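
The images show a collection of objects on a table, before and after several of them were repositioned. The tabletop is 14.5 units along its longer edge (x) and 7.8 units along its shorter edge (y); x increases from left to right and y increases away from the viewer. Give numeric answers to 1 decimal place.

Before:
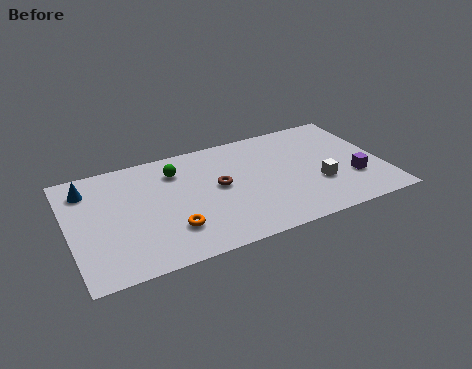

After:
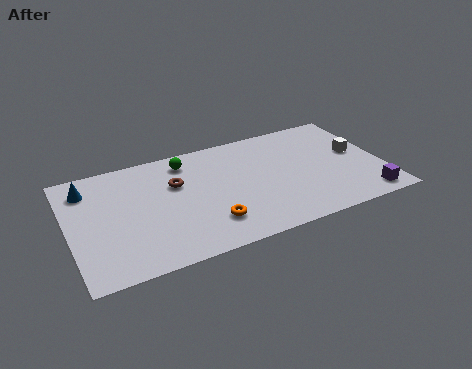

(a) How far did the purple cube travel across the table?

1.6

The purple cube moved from about (13.0, 2.5) to (13.4, 1.0), a distance of √(0.4² + 1.5²) ≈ 1.6.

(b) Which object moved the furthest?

the white cube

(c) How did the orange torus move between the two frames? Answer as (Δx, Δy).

(1.7, -0.2)

From the two frames, the orange torus sits at roughly (4.5, 2.1) before and (6.2, 1.9) after.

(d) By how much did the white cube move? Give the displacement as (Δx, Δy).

(2.0, 1.6)

From the two frames, the white cube sits at roughly (11.4, 2.7) before and (13.4, 4.3) after.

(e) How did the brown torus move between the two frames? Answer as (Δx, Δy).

(-1.9, 0.9)

From the two frames, the brown torus sits at roughly (6.9, 4.2) before and (5.0, 5.1) after.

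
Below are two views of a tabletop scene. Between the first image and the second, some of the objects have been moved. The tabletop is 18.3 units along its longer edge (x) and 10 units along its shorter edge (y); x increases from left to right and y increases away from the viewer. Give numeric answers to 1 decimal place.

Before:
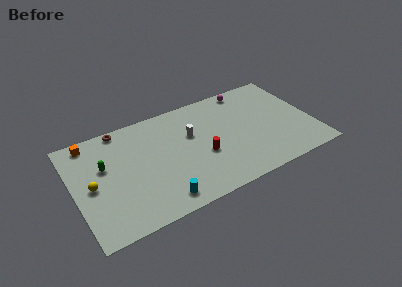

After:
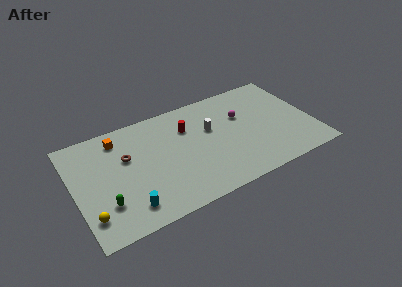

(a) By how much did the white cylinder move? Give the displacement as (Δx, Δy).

(1.5, -0.1)

From the two frames, the white cylinder sits at roughly (9.1, 6.3) before and (10.6, 6.2) after.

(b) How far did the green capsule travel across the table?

3.4

From (2.4, 6.2) to (2.1, 2.8), the green capsule covered √(0.3² + 3.4²) ≈ 3.4 units.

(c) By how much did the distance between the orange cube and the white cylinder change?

-0.7

Before: roughly 7.9 units apart; after: 7.2. That's 0.7 units closer together.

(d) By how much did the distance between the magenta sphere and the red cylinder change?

-2.3

They were about 6.5 units apart before and 4.2 after — 2.3 units closer together.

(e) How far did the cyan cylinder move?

2.4

The cyan cylinder was near (6.1, 1.4) before and (3.7, 1.8) after, so it travelled √(2.4² + 0.4²) ≈ 2.4 units.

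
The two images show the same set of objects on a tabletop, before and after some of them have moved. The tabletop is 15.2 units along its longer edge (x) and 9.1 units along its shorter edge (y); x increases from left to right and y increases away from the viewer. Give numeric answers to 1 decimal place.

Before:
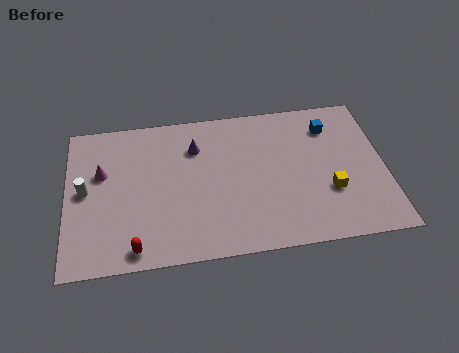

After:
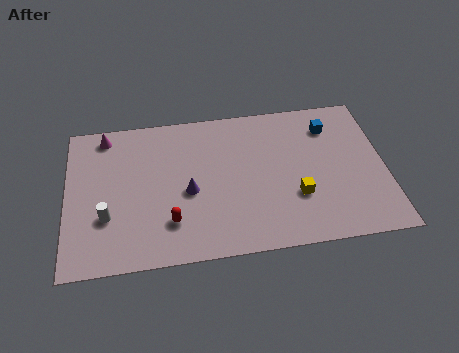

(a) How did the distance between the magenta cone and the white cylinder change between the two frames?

+3.7

They were about 1.3 units apart before and 5.0 after — 3.7 units further apart.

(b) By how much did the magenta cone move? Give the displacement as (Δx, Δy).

(0.2, 2.3)

The magenta cone started near (1.7, 5.7) and ended near (1.9, 8.0).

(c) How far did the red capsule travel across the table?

2.1

The red capsule moved from about (3.2, 1.0) to (4.9, 2.3), a distance of √(1.7² + 1.3²) ≈ 2.1.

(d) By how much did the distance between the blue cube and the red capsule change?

-2.1

The distance was about 11.3 in the first image and 9.2 in the second, so they moved 2.1 units closer together.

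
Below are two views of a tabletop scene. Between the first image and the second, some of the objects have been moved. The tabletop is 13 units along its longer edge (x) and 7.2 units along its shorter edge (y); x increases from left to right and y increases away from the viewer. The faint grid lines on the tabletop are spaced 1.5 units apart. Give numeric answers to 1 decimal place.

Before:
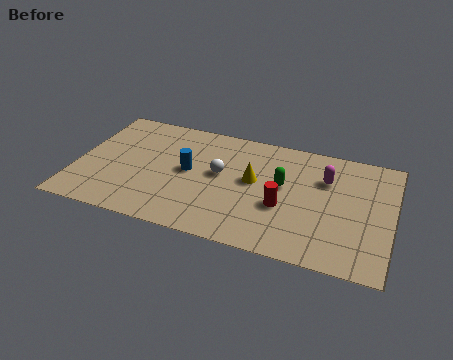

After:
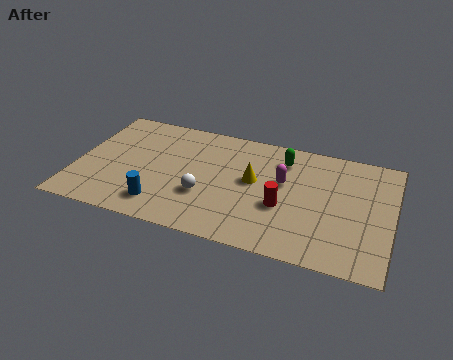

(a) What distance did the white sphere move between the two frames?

1.6

The white sphere moved from about (5.9, 4.0) to (5.4, 2.5), a distance of √(0.5² + 1.5²) ≈ 1.6.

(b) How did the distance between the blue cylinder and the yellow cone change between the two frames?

+1.7

Before: roughly 2.7 units apart; after: 4.4. That's 1.7 units further apart.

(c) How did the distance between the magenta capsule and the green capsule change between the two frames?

-0.5

They were about 1.9 units apart before and 1.4 after — 0.5 units closer together.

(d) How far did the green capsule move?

1.6

The green capsule was near (8.5, 4.1) before and (8.4, 5.7) after, so it travelled √(0.1² + 1.6²) ≈ 1.6 units.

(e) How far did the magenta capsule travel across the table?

1.8

The magenta capsule moved from about (10.2, 5.0) to (8.5, 4.3), a distance of √(1.7² + 0.7²) ≈ 1.8.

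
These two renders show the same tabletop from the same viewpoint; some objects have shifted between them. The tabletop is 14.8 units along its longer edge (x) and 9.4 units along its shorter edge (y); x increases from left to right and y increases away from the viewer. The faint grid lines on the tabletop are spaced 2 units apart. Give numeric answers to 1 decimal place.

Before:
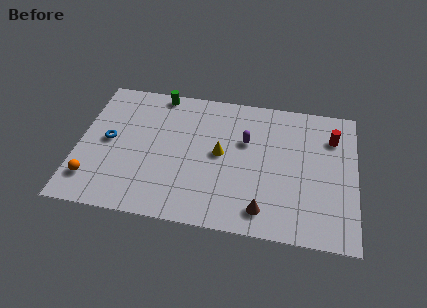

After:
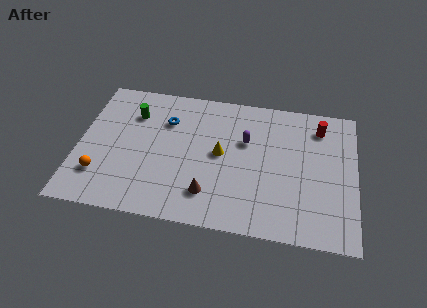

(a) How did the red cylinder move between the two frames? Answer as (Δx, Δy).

(-0.7, 0.6)

From the two frames, the red cylinder sits at roughly (13.5, 7.0) before and (12.8, 7.6) after.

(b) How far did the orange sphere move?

0.6

From (0.9, 2.0) to (1.3, 2.4), the orange sphere covered √(0.4² + 0.4²) ≈ 0.6 units.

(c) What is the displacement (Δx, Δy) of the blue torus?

(3.0, 1.9)

The blue torus started near (1.6, 4.8) and ended near (4.6, 6.7).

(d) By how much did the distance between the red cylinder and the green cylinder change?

+0.5

They were about 9.5 units apart before and 10.0 after — 0.5 units further apart.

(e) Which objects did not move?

the yellow cone and the purple capsule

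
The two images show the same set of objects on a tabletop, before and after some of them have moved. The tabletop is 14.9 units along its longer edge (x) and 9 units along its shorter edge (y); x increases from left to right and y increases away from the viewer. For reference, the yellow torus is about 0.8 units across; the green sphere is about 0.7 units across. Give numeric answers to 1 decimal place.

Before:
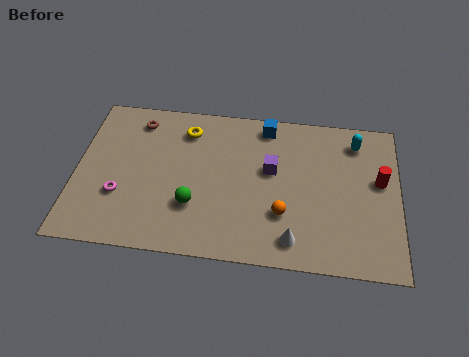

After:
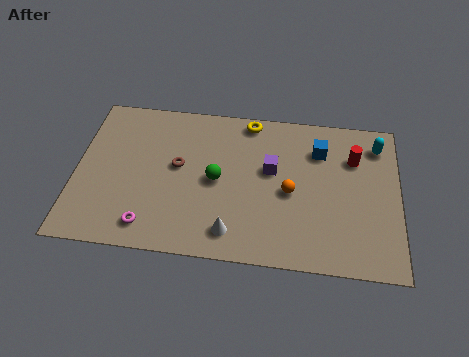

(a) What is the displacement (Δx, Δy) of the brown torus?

(2.0, -2.5)

From the two frames, the brown torus sits at roughly (2.7, 7.5) before and (4.7, 5.0) after.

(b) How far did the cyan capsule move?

1.0

From (12.9, 7.4) to (13.9, 7.3), the cyan capsule covered √(1.0² + 0.1²) ≈ 1.0 units.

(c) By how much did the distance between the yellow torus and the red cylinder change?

-4.0

Before: roughly 9.2 units apart; after: 5.2. That's 4.0 units closer together.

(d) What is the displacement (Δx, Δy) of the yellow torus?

(2.9, 0.9)

From the two frames, the yellow torus sits at roughly (5.0, 7.2) before and (7.9, 8.1) after.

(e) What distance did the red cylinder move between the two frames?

1.7

The red cylinder moved from about (14.0, 5.2) to (12.8, 6.4), a distance of √(1.2² + 1.2²) ≈ 1.7.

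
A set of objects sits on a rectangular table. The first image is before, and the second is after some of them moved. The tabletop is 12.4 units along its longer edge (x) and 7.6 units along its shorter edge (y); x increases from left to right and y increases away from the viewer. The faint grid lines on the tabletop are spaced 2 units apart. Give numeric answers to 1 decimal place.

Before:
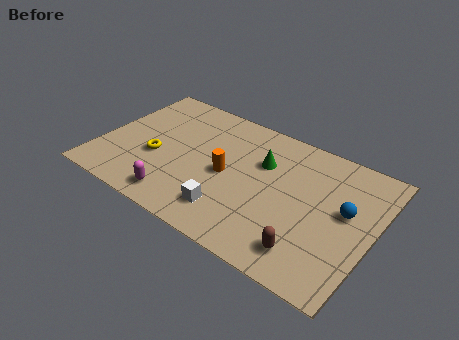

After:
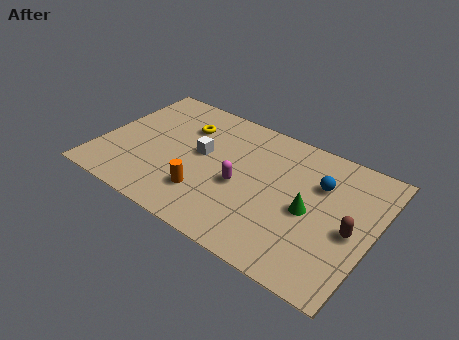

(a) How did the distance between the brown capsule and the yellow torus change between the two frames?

+0.8

They were about 7.5 units apart before and 8.3 after — 0.8 units further apart.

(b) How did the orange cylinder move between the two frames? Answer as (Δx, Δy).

(-0.7, -1.6)

The orange cylinder started near (5.8, 3.6) and ended near (5.1, 2.0).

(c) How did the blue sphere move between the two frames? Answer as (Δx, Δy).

(-1.3, 0.9)

The blue sphere was at about (11.1, 4.3) and moved to about (9.8, 5.2).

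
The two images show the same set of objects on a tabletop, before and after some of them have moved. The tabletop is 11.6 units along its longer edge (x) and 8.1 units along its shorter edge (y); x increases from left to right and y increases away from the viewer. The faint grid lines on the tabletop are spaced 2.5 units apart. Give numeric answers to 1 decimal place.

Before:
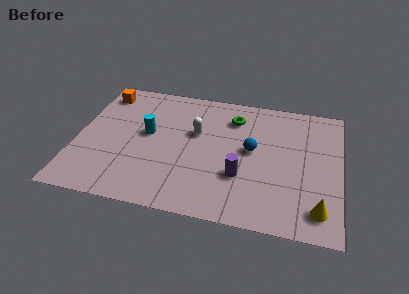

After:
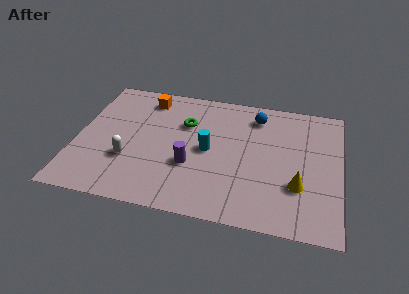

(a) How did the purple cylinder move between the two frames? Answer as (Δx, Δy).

(-2.2, 0.2)

From the two frames, the purple cylinder sits at roughly (7.3, 2.7) before and (5.1, 2.9) after.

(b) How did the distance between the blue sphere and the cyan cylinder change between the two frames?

-1.3

Before: roughly 4.6 units apart; after: 3.3. That's 1.3 units closer together.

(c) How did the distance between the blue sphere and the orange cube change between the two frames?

-2.3

The distance was about 7.2 in the first image and 4.9 in the second, so they moved 2.3 units closer together.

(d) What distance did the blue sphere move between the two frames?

2.2

The blue sphere was near (7.7, 4.4) before and (7.8, 6.6) after, so it travelled √(0.1² + 2.2²) ≈ 2.2 units.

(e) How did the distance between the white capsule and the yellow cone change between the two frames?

+0.8

The distance was about 6.6 in the first image and 7.4 in the second, so they moved 0.8 units further apart.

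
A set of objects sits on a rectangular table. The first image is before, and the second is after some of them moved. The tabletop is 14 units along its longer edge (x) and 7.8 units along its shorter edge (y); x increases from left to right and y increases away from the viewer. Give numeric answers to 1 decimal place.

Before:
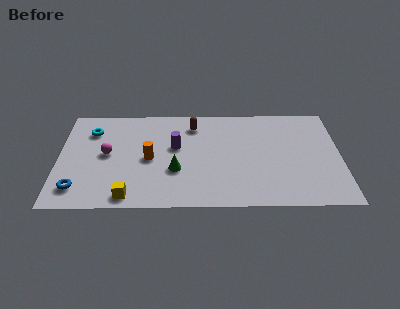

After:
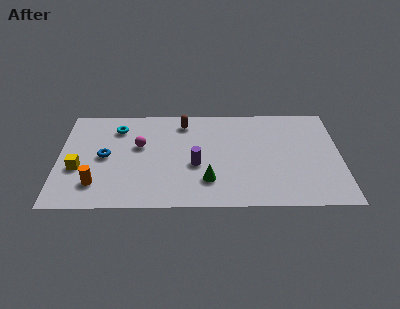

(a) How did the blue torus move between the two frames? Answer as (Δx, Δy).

(1.3, 2.4)

From the two frames, the blue torus sits at roughly (1.0, 1.5) before and (2.3, 3.9) after.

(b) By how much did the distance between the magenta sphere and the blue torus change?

-1.1

The distance was about 3.0 in the first image and 1.9 in the second, so they moved 1.1 units closer together.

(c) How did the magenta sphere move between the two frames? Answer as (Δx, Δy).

(1.6, 0.6)

The magenta sphere was at about (2.4, 4.1) and moved to about (4.0, 4.7).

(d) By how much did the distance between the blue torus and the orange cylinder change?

-2.0

The distance was about 4.1 in the first image and 2.1 in the second, so they moved 2.0 units closer together.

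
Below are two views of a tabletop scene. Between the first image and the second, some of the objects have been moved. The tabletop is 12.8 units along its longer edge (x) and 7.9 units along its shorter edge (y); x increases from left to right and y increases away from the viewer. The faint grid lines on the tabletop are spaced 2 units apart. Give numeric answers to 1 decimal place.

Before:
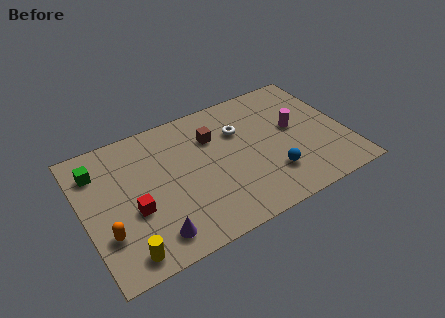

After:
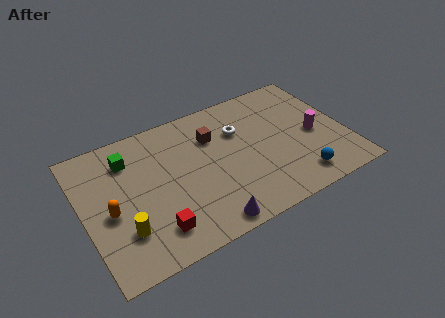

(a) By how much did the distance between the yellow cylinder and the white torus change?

-0.7

Before: roughly 7.6 units apart; after: 6.9. That's 0.7 units closer together.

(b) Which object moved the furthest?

the purple cone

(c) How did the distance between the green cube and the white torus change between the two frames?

-1.5

Before: roughly 6.9 units apart; after: 5.4. That's 1.5 units closer together.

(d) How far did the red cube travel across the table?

1.7

From (2.3, 3.1) to (3.1, 1.6), the red cube covered √(0.8² + 1.5²) ≈ 1.7 units.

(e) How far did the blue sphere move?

1.4

From (8.9, 2.1) to (10.1, 1.3), the blue sphere covered √(1.2² + 0.8²) ≈ 1.4 units.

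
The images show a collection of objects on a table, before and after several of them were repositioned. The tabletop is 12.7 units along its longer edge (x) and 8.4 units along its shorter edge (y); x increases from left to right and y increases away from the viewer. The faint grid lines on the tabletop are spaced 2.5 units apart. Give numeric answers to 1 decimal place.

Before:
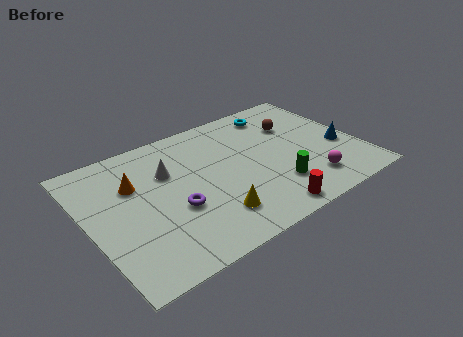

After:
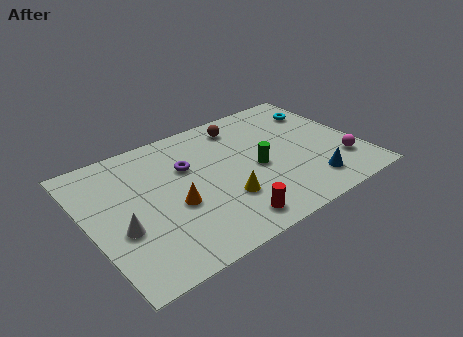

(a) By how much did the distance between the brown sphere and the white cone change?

+1.2

They were about 6.2 units apart before and 7.4 after — 1.2 units further apart.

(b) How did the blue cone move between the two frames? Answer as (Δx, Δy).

(-1.9, -1.7)

The blue cone started near (11.8, 3.3) and ended near (9.9, 1.6).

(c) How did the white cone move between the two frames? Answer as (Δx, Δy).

(-2.6, -2.4)

The white cone started near (3.9, 5.6) and ended near (1.3, 3.2).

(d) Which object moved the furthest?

the white cone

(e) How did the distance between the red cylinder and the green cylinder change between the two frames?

+1.7

The distance was about 1.5 in the first image and 3.2 in the second, so they moved 1.7 units further apart.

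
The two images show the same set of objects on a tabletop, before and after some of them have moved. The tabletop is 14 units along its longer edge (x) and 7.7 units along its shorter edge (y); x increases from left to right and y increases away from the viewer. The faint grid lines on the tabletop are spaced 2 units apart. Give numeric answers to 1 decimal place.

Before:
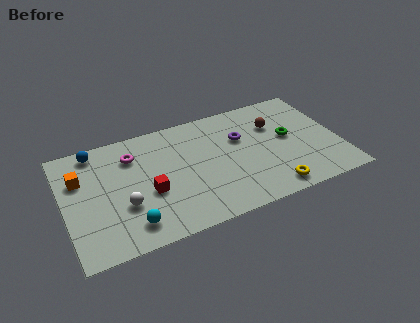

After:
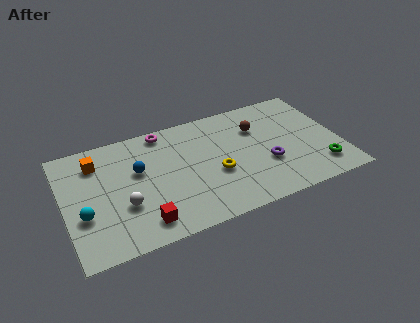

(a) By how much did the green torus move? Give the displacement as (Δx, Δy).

(1.3, -2.6)

The green torus started near (11.5, 4.2) and ended near (12.8, 1.6).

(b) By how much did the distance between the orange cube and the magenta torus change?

+0.8

Before: roughly 2.8 units apart; after: 3.6. That's 0.8 units further apart.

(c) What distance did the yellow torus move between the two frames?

3.3

The yellow torus moved from about (10.2, 1.0) to (7.6, 3.1), a distance of √(2.6² + 2.1²) ≈ 3.3.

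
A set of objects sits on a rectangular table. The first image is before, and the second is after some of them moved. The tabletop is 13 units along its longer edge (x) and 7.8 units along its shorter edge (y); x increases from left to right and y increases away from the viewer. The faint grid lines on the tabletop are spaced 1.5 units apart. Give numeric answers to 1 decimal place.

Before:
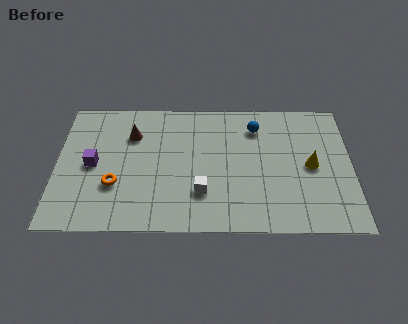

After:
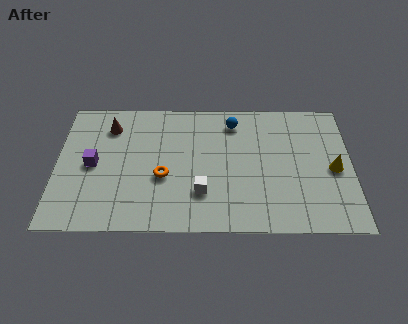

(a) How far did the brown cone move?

1.1

The brown cone was near (3.3, 5.6) before and (2.3, 6.1) after, so it travelled √(1.0² + 0.5²) ≈ 1.1 units.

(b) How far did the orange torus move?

2.2

From (2.6, 2.6) to (4.7, 3.1), the orange torus covered √(2.1² + 0.5²) ≈ 2.2 units.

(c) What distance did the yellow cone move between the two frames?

1.0

From (11.2, 3.8) to (12.2, 3.6), the yellow cone covered √(1.0² + 0.2²) ≈ 1.0 units.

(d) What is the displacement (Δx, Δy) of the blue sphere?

(-1.0, 0.3)

From the two frames, the blue sphere sits at roughly (8.8, 6.1) before and (7.8, 6.4) after.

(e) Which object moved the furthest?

the orange torus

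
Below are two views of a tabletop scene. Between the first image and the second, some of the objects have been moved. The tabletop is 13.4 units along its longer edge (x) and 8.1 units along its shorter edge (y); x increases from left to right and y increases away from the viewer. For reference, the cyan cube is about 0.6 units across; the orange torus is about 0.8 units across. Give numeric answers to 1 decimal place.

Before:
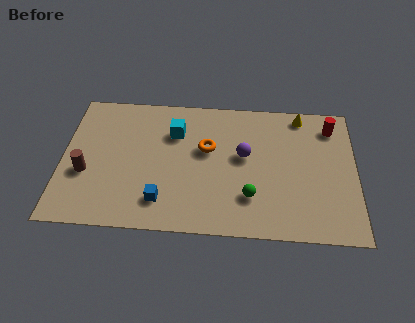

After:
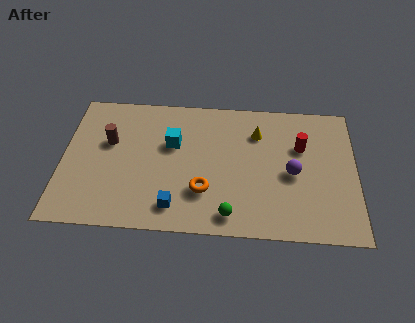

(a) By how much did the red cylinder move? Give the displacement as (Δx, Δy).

(-1.4, -1.3)

From the two frames, the red cylinder sits at roughly (12.3, 6.6) before and (10.9, 5.3) after.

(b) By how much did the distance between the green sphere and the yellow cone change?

-0.5

They were about 5.5 units apart before and 5.0 after — 0.5 units closer together.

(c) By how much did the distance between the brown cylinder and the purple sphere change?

+1.1

The distance was about 7.4 in the first image and 8.5 in the second, so they moved 1.1 units further apart.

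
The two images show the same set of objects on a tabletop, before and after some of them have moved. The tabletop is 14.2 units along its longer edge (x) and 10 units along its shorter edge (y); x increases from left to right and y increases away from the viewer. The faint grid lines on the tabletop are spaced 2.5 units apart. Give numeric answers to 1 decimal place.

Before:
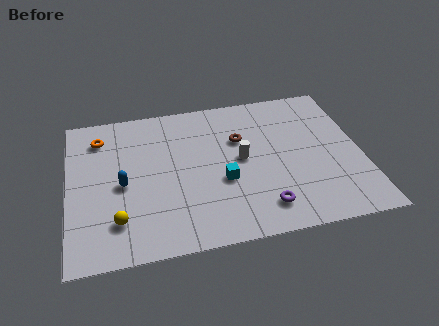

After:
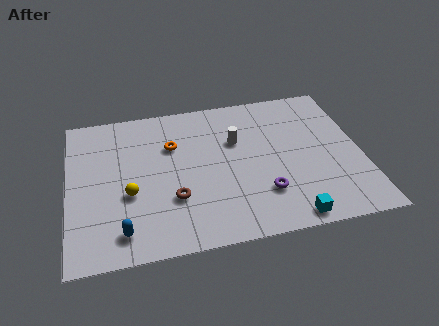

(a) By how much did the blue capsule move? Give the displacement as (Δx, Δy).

(-0.1, -3.0)

The blue capsule was at about (2.6, 4.6) and moved to about (2.5, 1.6).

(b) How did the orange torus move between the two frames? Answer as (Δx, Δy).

(3.5, -1.2)

From the two frames, the orange torus sits at roughly (1.6, 8.0) before and (5.1, 6.8) after.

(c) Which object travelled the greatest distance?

the brown torus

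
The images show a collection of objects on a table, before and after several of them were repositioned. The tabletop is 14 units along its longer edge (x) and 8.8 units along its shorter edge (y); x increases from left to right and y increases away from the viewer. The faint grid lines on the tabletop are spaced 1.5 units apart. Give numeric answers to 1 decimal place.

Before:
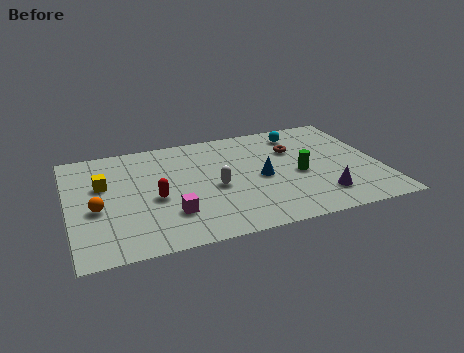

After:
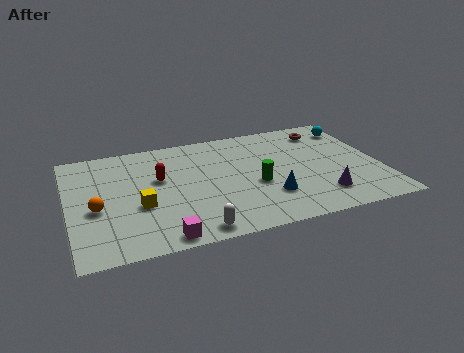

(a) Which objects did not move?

the orange sphere and the purple cone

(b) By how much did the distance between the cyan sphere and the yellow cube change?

+1.5

They were about 9.3 units apart before and 10.8 after — 1.5 units further apart.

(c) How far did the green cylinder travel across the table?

2.0

The green cylinder was near (10.3, 3.9) before and (8.3, 3.6) after, so it travelled √(2.0² + 0.3²) ≈ 2.0 units.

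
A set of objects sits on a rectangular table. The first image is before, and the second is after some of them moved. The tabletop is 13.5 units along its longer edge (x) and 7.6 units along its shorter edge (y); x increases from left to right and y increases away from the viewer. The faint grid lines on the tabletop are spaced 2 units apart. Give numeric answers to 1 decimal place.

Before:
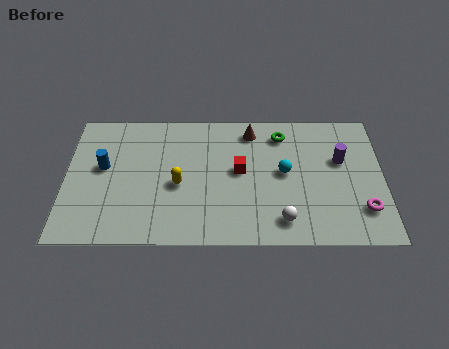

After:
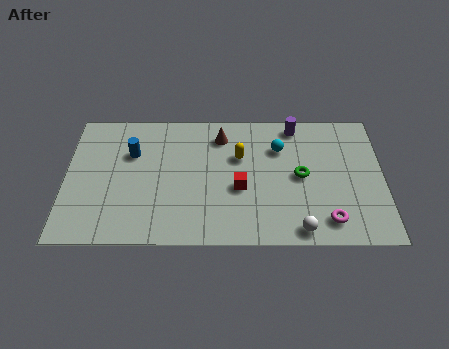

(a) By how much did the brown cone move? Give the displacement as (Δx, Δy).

(-1.3, -0.3)

The brown cone started near (7.9, 6.4) and ended near (6.6, 6.1).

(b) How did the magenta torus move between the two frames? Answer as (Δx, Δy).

(-1.5, -0.6)

The magenta torus started near (12.6, 1.9) and ended near (11.1, 1.3).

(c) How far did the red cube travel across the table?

1.0

The red cube was near (7.4, 4.1) before and (7.4, 3.1) after, so it travelled √(0.0² + 1.0²) ≈ 1.0 units.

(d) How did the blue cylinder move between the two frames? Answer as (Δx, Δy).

(1.2, 0.8)

The blue cylinder was at about (1.6, 4.3) and moved to about (2.8, 5.1).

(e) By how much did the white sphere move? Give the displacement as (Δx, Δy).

(0.7, -0.5)

The white sphere was at about (9.2, 1.3) and moved to about (9.9, 0.8).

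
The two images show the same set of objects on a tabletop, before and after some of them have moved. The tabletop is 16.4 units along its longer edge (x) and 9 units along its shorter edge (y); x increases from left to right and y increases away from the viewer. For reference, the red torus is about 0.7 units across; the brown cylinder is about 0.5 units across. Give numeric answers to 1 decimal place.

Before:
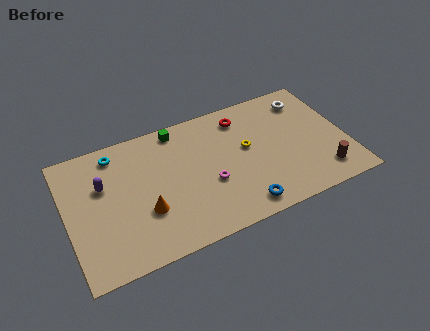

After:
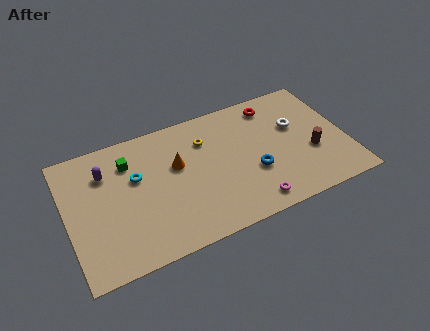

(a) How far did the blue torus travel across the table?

2.3

The blue torus moved from about (9.8, 1.2) to (10.8, 3.3), a distance of √(1.0² + 2.1²) ≈ 2.3.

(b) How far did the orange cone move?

3.2

The orange cone moved from about (4.4, 3.1) to (6.5, 5.5), a distance of √(2.1² + 2.4²) ≈ 3.2.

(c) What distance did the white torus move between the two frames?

1.9

From (14.5, 7.3) to (13.6, 5.6), the white torus covered √(0.9² + 1.7²) ≈ 1.9 units.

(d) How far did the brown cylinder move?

1.7

From (14.7, 1.7) to (14.3, 3.4), the brown cylinder covered √(0.4² + 1.7²) ≈ 1.7 units.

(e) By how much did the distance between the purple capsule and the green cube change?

-3.7

Before: roughly 5.1 units apart; after: 1.4. That's 3.7 units closer together.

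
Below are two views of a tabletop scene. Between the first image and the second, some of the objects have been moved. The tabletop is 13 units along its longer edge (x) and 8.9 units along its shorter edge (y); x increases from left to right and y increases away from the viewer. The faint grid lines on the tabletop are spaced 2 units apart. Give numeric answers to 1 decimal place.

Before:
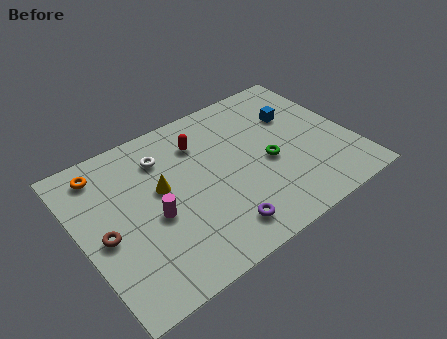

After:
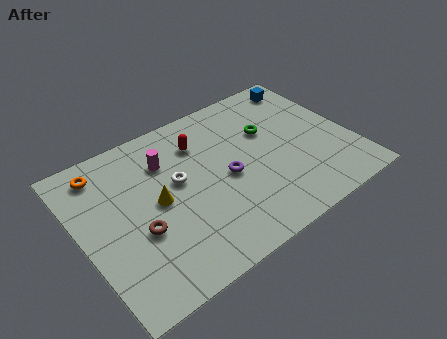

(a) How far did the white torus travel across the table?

1.7

From (4.3, 6.8) to (4.7, 5.1), the white torus covered √(0.4² + 1.7²) ≈ 1.7 units.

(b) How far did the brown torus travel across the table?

1.6

The brown torus was near (1.0, 4.0) before and (2.5, 3.4) after, so it travelled √(1.5² + 0.6²) ≈ 1.6 units.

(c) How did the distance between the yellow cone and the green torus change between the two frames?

+0.7

They were about 5.1 units apart before and 5.8 after — 0.7 units further apart.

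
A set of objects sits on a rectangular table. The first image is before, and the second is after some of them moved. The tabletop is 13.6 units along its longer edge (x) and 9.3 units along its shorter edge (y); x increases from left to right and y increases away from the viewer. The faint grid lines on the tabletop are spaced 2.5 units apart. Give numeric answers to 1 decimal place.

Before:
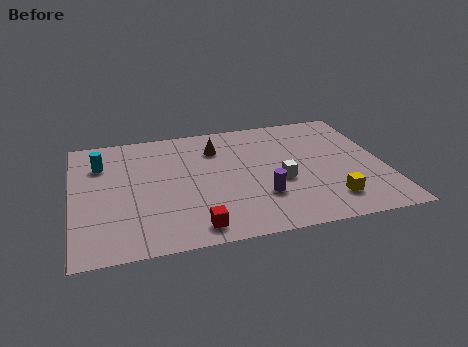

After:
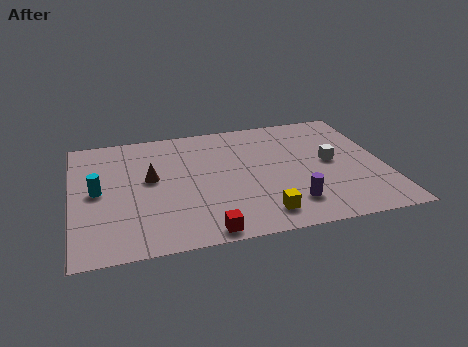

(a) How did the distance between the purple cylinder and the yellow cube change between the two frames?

-1.6

The distance was about 3.0 in the first image and 1.4 in the second, so they moved 1.6 units closer together.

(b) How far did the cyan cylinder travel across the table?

2.1

The cyan cylinder moved from about (1.3, 6.8) to (1.1, 4.7), a distance of √(0.2² + 2.1²) ≈ 2.1.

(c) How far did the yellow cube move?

3.0

From (11.0, 1.9) to (8.0, 1.5), the yellow cube covered √(3.0² + 0.4²) ≈ 3.0 units.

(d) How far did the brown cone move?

3.5

The brown cone moved from about (6.4, 7.0) to (3.4, 5.2), a distance of √(3.0² + 1.8²) ≈ 3.5.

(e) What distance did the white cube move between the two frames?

2.5

From (9.0, 3.8) to (11.3, 4.8), the white cube covered √(2.3² + 1.0²) ≈ 2.5 units.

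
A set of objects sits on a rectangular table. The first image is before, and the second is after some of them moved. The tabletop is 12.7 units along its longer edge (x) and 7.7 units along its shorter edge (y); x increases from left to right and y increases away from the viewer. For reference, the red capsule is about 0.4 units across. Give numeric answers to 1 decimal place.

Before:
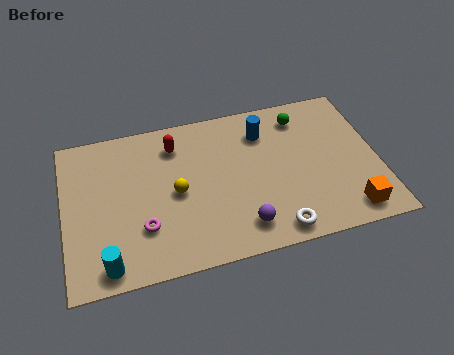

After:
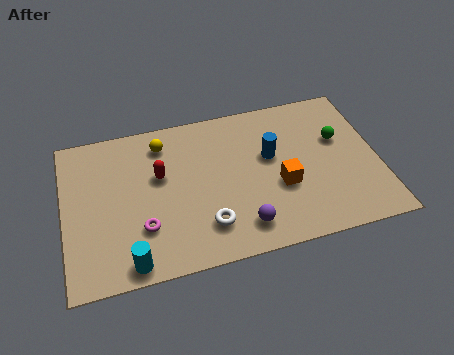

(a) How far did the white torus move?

2.8

From (8.3, 0.9) to (5.6, 1.8), the white torus covered √(2.7² + 0.9²) ≈ 2.8 units.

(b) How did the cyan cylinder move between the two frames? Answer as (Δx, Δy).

(0.9, -0.1)

The cyan cylinder started near (1.6, 0.9) and ended near (2.5, 0.8).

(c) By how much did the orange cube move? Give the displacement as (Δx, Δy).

(-2.6, 1.9)

The orange cube was at about (11.3, 1.1) and moved to about (8.7, 3.0).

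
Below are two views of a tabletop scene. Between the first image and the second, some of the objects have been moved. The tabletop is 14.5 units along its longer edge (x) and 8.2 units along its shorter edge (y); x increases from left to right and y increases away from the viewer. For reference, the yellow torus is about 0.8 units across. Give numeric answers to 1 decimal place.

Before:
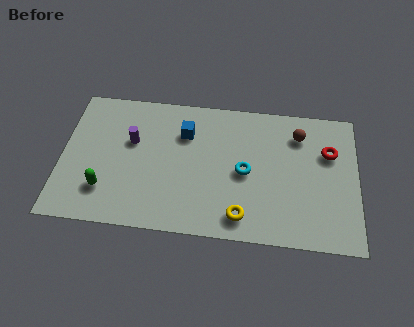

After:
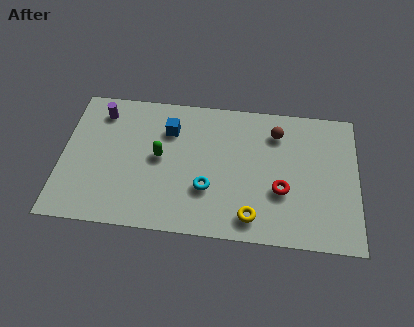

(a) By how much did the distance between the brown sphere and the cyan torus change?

+1.4

Before: roughly 3.6 units apart; after: 5.0. That's 1.4 units further apart.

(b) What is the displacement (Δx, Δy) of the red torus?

(-2.3, -2.5)

From the two frames, the red torus sits at roughly (13.1, 5.5) before and (10.8, 3.0) after.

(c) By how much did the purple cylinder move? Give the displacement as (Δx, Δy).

(-1.6, 1.6)

The purple cylinder was at about (3.4, 5.1) and moved to about (1.8, 6.7).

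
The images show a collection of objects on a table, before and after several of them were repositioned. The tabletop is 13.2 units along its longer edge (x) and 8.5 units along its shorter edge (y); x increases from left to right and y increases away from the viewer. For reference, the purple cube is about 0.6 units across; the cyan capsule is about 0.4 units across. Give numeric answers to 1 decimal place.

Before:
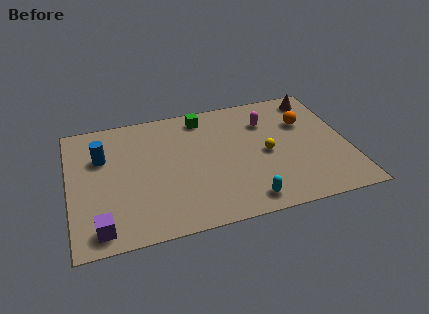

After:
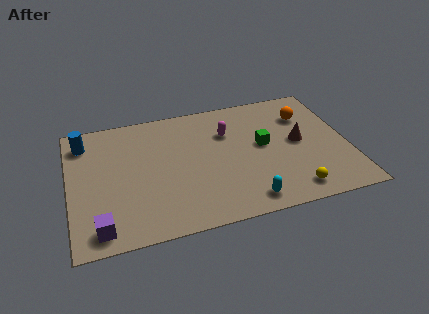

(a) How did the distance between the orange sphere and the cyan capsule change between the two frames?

+0.5

They were about 5.6 units apart before and 6.1 after — 0.5 units further apart.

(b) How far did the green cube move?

3.8

The green cube was near (6.5, 7.3) before and (9.2, 4.6) after, so it travelled √(2.7² + 2.7²) ≈ 3.8 units.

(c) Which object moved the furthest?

the green cube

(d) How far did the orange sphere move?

0.5

The orange sphere moved from about (11.3, 5.7) to (11.4, 6.2), a distance of √(0.1² + 0.5²) ≈ 0.5.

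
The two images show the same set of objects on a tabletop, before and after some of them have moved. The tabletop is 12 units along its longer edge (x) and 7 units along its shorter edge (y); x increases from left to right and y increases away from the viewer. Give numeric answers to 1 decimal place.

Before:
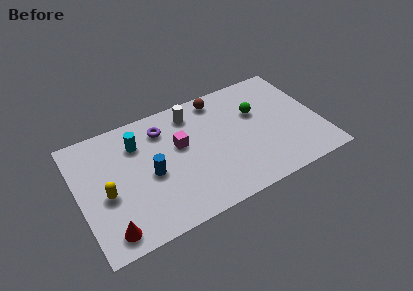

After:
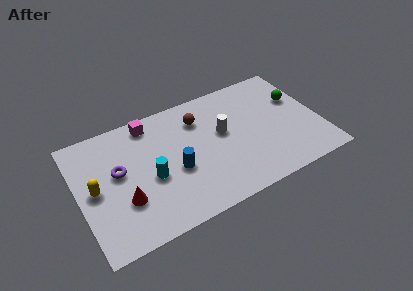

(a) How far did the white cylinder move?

2.2

From (5.9, 5.8) to (7.2, 4.0), the white cylinder covered √(1.3² + 1.8²) ≈ 2.2 units.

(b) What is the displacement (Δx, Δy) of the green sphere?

(2.1, 0.0)

The green sphere started near (9.0, 4.5) and ended near (11.1, 4.5).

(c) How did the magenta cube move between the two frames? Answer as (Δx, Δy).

(-1.3, 1.9)

From the two frames, the magenta cube sits at roughly (5.1, 4.2) before and (3.8, 6.1) after.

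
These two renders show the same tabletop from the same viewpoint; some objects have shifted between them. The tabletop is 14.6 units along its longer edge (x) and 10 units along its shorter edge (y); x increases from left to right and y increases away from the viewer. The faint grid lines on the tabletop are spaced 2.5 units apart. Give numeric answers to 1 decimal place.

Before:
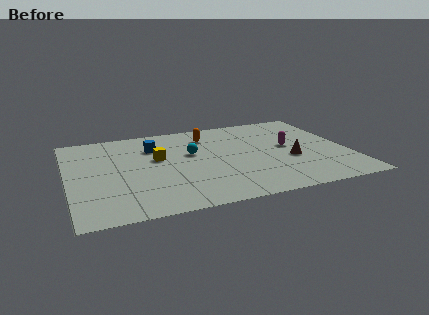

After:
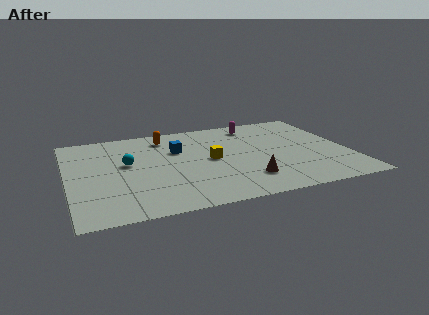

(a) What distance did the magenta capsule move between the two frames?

3.4

The magenta capsule moved from about (11.6, 5.4) to (10.1, 8.5), a distance of √(1.5² + 3.1²) ≈ 3.4.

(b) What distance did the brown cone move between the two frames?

3.0

The brown cone moved from about (11.5, 3.9) to (9.0, 2.3), a distance of √(2.5² + 1.6²) ≈ 3.0.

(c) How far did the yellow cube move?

2.8

The yellow cube moved from about (4.7, 5.9) to (7.4, 5.0), a distance of √(2.7² + 0.9²) ≈ 2.8.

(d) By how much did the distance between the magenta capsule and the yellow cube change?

-2.5

The distance was about 6.9 in the first image and 4.4 in the second, so they moved 2.5 units closer together.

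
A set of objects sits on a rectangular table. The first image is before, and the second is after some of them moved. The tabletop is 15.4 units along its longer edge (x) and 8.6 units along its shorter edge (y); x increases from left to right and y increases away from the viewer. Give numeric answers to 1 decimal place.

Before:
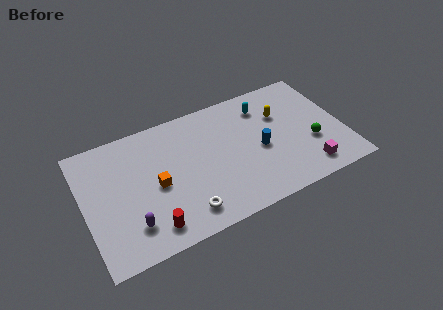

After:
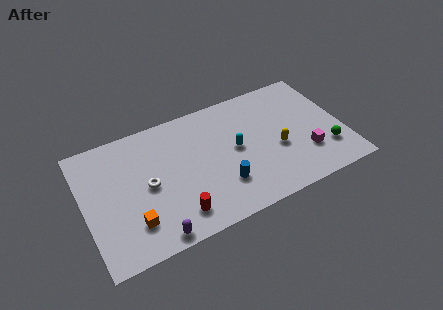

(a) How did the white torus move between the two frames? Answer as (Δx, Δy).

(-1.9, 2.7)

From the two frames, the white torus sits at roughly (5.6, 1.5) before and (3.7, 4.2) after.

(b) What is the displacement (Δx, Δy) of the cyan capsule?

(-2.0, -2.3)

The cyan capsule started near (11.0, 6.8) and ended near (9.0, 4.5).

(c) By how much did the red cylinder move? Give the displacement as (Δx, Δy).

(1.5, 0.2)

The red cylinder was at about (3.6, 1.4) and moved to about (5.1, 1.6).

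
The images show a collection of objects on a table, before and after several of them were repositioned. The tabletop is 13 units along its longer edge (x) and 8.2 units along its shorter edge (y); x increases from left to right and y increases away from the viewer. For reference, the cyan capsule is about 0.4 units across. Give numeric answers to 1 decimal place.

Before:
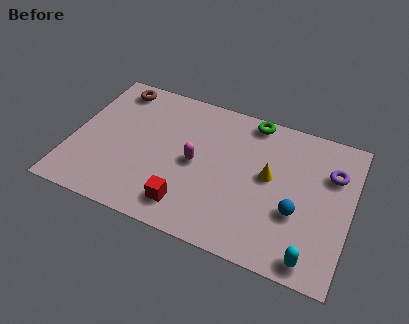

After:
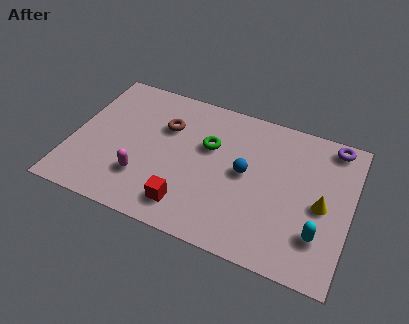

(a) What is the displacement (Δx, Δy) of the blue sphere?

(-2.5, 1.3)

The blue sphere was at about (10.6, 3.0) and moved to about (8.1, 4.3).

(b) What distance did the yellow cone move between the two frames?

2.6

The yellow cone was near (9.2, 4.5) before and (11.7, 3.8) after, so it travelled √(2.5² + 0.7²) ≈ 2.6 units.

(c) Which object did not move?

the red cube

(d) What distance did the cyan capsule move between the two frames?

1.3

The cyan capsule moved from about (11.5, 0.9) to (11.7, 2.2), a distance of √(0.2² + 1.3²) ≈ 1.3.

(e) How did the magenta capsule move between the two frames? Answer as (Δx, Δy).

(-2.3, -1.7)

The magenta capsule started near (5.8, 4.0) and ended near (3.5, 2.3).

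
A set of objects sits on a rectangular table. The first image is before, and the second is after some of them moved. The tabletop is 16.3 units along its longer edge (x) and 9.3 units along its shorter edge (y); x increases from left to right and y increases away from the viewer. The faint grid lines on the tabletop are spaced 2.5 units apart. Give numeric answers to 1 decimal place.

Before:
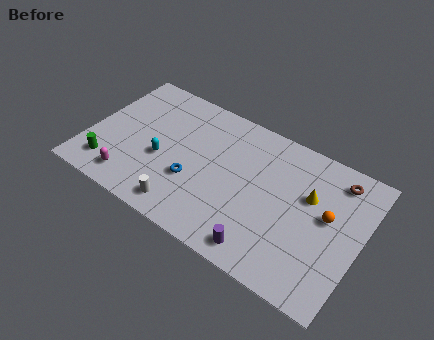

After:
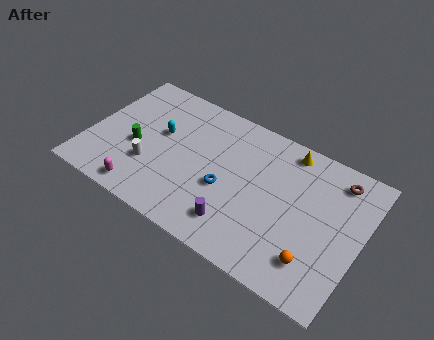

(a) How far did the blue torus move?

2.0

From (6.5, 3.3) to (8.4, 3.8), the blue torus covered √(1.9² + 0.5²) ≈ 2.0 units.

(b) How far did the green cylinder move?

2.5

From (1.6, 1.8) to (2.9, 3.9), the green cylinder covered √(1.3² + 2.1²) ≈ 2.5 units.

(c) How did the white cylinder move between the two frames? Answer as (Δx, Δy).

(-2.4, 1.7)

The white cylinder started near (6.3, 1.3) and ended near (3.9, 3.0).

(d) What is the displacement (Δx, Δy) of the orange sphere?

(-0.3, -3.1)

From the two frames, the orange sphere sits at roughly (14.3, 5.2) before and (14.0, 2.1) after.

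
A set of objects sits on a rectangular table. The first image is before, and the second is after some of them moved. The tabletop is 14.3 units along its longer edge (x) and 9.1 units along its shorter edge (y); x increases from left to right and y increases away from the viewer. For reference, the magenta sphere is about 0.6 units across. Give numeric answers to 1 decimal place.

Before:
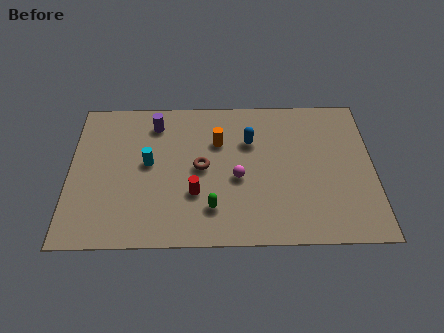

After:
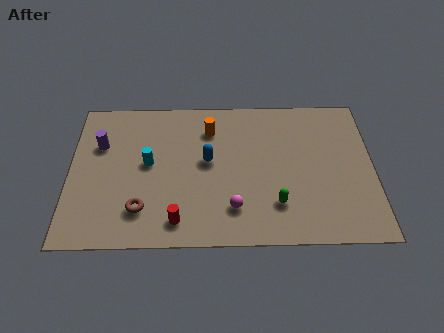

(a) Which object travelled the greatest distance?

the brown torus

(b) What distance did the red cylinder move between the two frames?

1.8

The red cylinder was near (5.9, 3.0) before and (5.1, 1.4) after, so it travelled √(0.8² + 1.6²) ≈ 1.8 units.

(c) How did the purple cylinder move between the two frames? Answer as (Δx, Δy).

(-2.6, -1.3)

From the two frames, the purple cylinder sits at roughly (4.0, 7.4) before and (1.4, 6.1) after.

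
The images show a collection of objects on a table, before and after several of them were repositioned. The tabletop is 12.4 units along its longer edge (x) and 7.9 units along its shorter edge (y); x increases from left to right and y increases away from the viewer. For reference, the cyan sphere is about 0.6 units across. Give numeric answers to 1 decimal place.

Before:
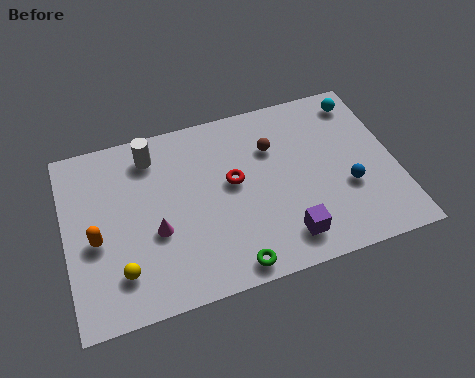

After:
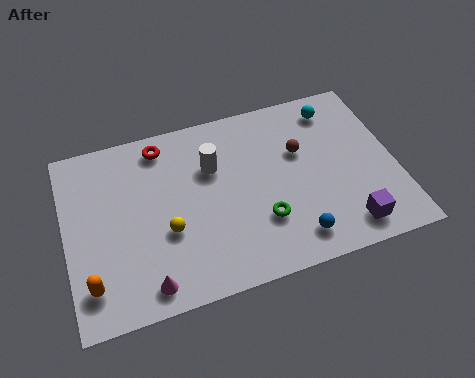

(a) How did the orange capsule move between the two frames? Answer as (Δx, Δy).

(-0.3, -1.8)

The orange capsule was at about (1.1, 3.4) and moved to about (0.8, 1.6).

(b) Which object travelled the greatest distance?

the red torus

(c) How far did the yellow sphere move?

2.2

From (1.9, 1.8) to (3.7, 3.0), the yellow sphere covered √(1.8² + 1.2²) ≈ 2.2 units.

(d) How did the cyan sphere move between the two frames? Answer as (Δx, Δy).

(-1.0, -0.1)

From the two frames, the cyan sphere sits at roughly (11.4, 6.7) before and (10.4, 6.6) after.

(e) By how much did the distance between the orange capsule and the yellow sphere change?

+1.4

The distance was about 1.8 in the first image and 3.2 in the second, so they moved 1.4 units further apart.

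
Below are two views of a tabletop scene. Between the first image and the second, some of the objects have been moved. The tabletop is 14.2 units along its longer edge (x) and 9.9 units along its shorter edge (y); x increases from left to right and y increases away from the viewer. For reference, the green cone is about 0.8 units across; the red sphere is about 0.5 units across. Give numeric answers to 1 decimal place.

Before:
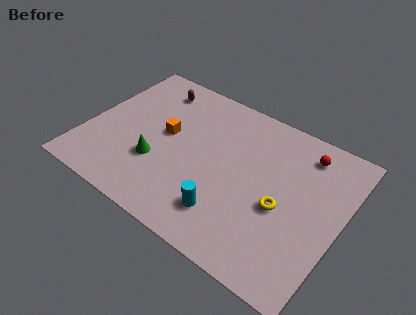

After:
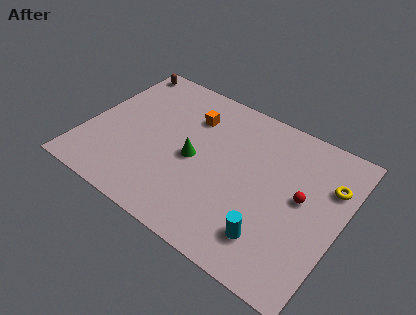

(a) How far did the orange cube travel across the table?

2.2

From (4.3, 5.4) to (5.4, 7.3), the orange cube covered √(1.1² + 1.9²) ≈ 2.2 units.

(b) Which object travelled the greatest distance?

the yellow torus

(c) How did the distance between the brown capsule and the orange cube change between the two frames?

+1.7

Before: roughly 3.1 units apart; after: 4.8. That's 1.7 units further apart.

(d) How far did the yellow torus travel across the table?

3.5

From (11.1, 4.2) to (13.3, 6.9), the yellow torus covered √(2.2² + 2.7²) ≈ 3.5 units.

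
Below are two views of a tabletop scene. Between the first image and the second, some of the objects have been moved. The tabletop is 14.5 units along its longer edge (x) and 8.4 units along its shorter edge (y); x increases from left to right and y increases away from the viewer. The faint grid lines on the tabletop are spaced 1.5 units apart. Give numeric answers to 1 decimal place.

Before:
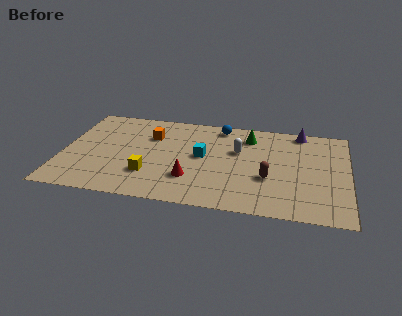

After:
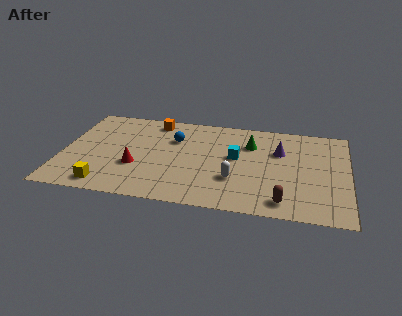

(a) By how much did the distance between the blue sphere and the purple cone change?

+1.3

Before: roughly 4.1 units apart; after: 5.4. That's 1.3 units further apart.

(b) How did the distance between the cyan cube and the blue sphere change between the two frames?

+0.4

The distance was about 3.0 in the first image and 3.4 in the second, so they moved 0.4 units further apart.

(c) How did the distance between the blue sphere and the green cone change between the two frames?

+2.2

They were about 1.7 units apart before and 3.9 after — 2.2 units further apart.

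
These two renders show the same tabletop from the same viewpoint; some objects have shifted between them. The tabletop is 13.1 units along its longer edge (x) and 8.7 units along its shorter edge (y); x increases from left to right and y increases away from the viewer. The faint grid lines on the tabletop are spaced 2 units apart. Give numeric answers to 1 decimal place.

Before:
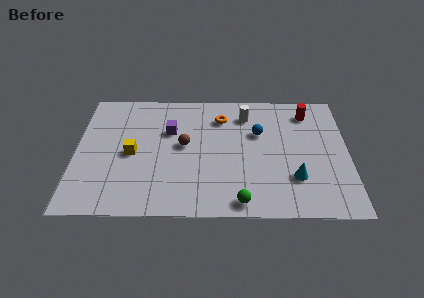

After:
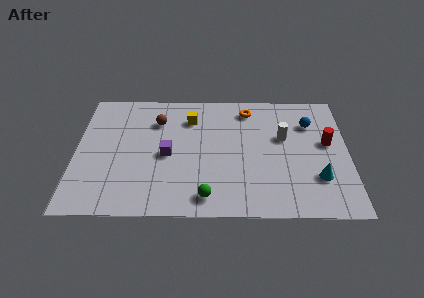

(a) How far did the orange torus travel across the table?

1.4

From (7.0, 6.7) to (8.3, 7.3), the orange torus covered √(1.3² + 0.6²) ≈ 1.4 units.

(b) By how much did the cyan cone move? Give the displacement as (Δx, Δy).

(1.1, 0.0)

The cyan cone was at about (10.5, 2.5) and moved to about (11.6, 2.5).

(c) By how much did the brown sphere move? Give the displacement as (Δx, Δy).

(-1.3, 1.7)

The brown sphere started near (5.2, 4.7) and ended near (3.9, 6.4).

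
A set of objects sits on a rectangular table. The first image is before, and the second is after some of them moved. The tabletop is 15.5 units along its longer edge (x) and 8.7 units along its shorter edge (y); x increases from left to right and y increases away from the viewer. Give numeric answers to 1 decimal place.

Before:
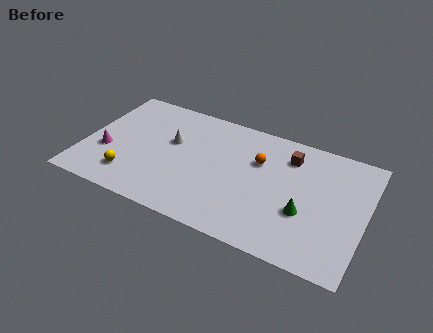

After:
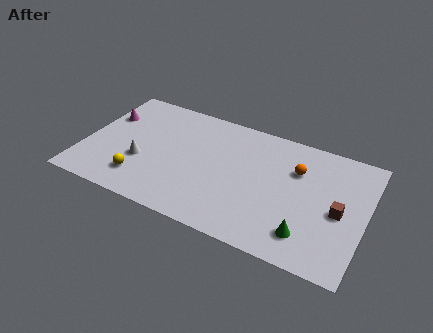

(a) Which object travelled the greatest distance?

the brown cube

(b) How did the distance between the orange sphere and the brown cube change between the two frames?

+1.3

The distance was about 1.9 in the first image and 3.2 in the second, so they moved 1.3 units further apart.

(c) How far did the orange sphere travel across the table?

2.1

The orange sphere moved from about (9.5, 5.8) to (11.6, 6.0), a distance of √(2.1² + 0.2²) ≈ 2.1.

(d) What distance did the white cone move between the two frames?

2.5

The white cone moved from about (4.7, 5.3) to (3.3, 3.2), a distance of √(1.4² + 2.1²) ≈ 2.5.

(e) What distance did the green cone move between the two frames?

1.4

The green cone moved from about (12.3, 3.2) to (12.6, 1.8), a distance of √(0.3² + 1.4²) ≈ 1.4.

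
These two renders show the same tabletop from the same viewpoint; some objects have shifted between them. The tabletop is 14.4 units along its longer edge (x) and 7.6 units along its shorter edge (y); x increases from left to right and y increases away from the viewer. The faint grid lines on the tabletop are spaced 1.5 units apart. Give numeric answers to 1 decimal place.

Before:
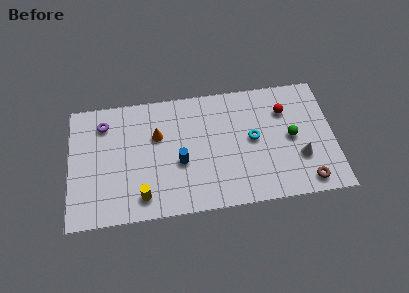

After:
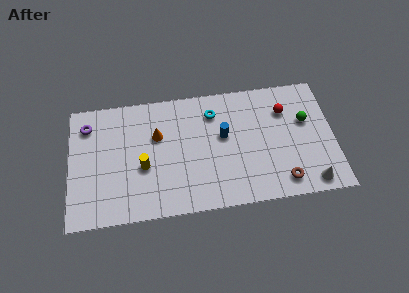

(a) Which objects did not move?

the orange cone and the red sphere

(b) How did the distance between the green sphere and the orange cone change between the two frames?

+0.7

They were about 7.4 units apart before and 8.1 after — 0.7 units further apart.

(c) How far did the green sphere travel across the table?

1.2

From (12.1, 3.8) to (12.9, 4.7), the green sphere covered √(0.8² + 0.9²) ≈ 1.2 units.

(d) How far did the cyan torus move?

2.8

The cyan torus was near (10.0, 4.0) before and (7.9, 5.9) after, so it travelled √(2.1² + 1.9²) ≈ 2.8 units.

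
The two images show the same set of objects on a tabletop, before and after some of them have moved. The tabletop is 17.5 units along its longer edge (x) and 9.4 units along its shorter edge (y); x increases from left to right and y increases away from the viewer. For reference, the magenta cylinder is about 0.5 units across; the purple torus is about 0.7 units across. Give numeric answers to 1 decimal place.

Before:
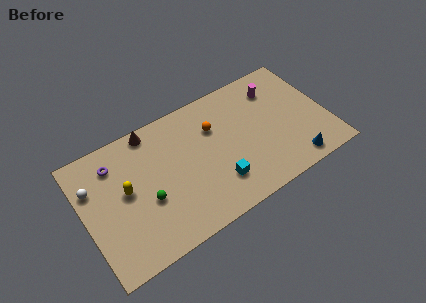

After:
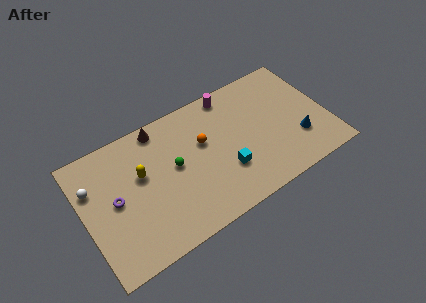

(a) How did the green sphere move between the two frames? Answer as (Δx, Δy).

(2.2, 1.4)

From the two frames, the green sphere sits at roughly (4.3, 3.7) before and (6.5, 5.1) after.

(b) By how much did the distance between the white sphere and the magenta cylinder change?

-3.0

They were about 13.5 units apart before and 10.5 after — 3.0 units closer together.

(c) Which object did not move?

the white sphere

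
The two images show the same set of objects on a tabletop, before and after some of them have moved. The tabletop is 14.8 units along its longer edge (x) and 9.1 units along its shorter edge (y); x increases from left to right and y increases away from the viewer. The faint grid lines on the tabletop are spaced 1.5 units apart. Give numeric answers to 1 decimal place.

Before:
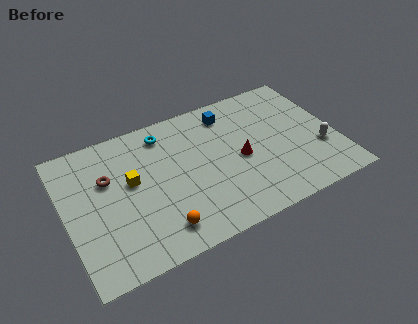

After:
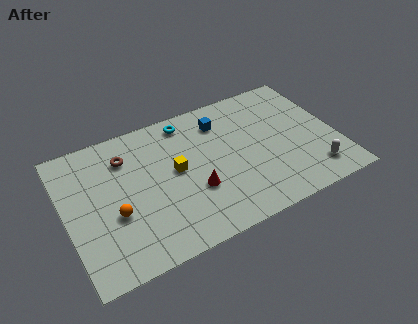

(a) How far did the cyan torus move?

1.3

From (5.7, 7.6) to (7.0, 7.9), the cyan torus covered √(1.3² + 0.3²) ≈ 1.3 units.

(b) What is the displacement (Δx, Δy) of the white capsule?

(-0.6, -1.4)

From the two frames, the white capsule sits at roughly (13.8, 3.1) before and (13.2, 1.7) after.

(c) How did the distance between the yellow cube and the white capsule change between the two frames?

-2.5

Before: roughly 10.4 units apart; after: 7.9. That's 2.5 units closer together.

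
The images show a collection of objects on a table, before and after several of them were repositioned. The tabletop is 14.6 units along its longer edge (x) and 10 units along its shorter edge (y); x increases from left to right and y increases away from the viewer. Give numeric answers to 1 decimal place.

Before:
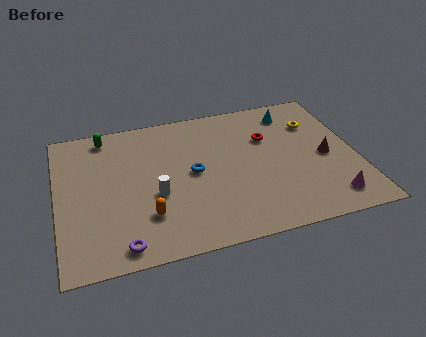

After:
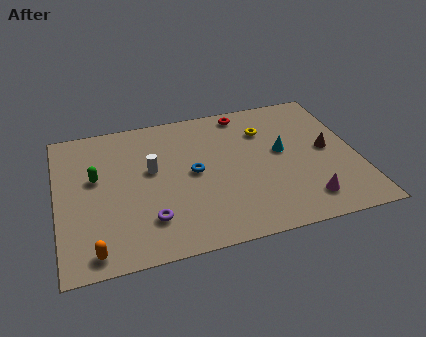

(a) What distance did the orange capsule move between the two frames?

3.1

From (4.2, 2.7) to (1.6, 1.1), the orange capsule covered √(2.6² + 1.6²) ≈ 3.1 units.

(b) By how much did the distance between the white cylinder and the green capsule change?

-2.6

Before: roughly 5.3 units apart; after: 2.7. That's 2.6 units closer together.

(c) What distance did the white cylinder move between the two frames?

1.8

From (4.7, 4.0) to (4.6, 5.8), the white cylinder covered √(0.1² + 1.8²) ≈ 1.8 units.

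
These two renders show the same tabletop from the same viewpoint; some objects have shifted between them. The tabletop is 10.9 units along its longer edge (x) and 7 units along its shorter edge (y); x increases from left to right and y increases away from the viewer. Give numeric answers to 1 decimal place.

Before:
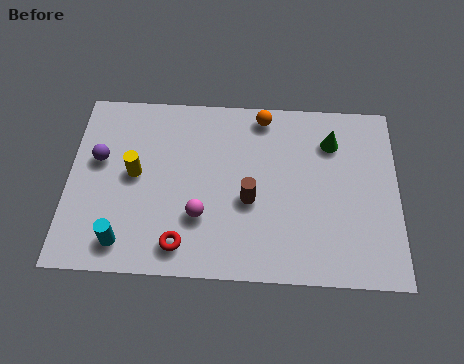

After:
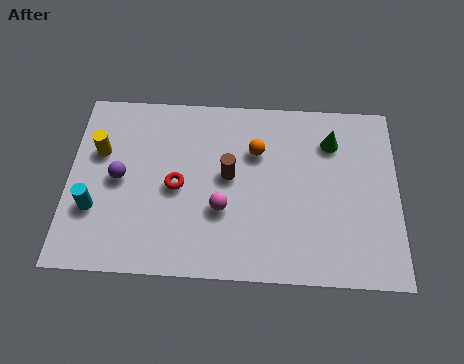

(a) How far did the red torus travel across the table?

2.2

The red torus moved from about (3.8, 1.1) to (3.6, 3.3), a distance of √(0.2² + 2.2²) ≈ 2.2.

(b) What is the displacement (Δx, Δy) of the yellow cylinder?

(-1.2, 0.8)

From the two frames, the yellow cylinder sits at roughly (2.2, 3.7) before and (1.0, 4.5) after.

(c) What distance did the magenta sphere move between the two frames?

0.8

From (4.4, 2.2) to (5.1, 2.5), the magenta sphere covered √(0.7² + 0.3²) ≈ 0.8 units.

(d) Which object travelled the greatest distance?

the red torus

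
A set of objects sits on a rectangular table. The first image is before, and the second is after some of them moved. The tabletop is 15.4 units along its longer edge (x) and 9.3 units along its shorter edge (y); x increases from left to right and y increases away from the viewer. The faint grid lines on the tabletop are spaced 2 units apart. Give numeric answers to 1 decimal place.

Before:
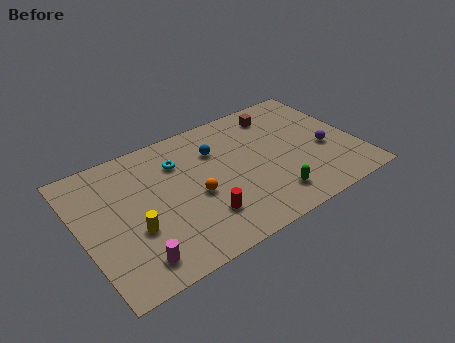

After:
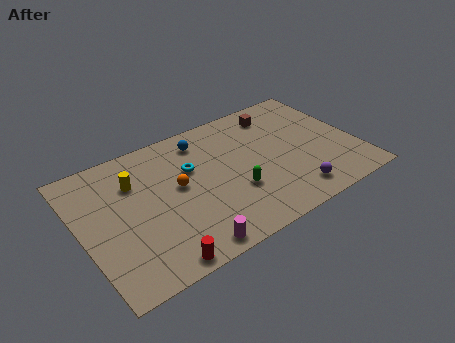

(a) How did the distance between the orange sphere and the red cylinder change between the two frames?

+3.1

Before: roughly 1.6 units apart; after: 4.7. That's 3.1 units further apart.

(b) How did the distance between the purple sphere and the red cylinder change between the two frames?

+0.4

Before: roughly 7.4 units apart; after: 7.8. That's 0.4 units further apart.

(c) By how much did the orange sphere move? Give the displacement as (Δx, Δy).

(-0.8, 1.1)

From the two frames, the orange sphere sits at roughly (6.2, 4.0) before and (5.4, 5.1) after.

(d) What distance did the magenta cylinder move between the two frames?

2.9

The magenta cylinder moved from about (2.4, 1.5) to (5.2, 0.9), a distance of √(2.8² + 0.6²) ≈ 2.9.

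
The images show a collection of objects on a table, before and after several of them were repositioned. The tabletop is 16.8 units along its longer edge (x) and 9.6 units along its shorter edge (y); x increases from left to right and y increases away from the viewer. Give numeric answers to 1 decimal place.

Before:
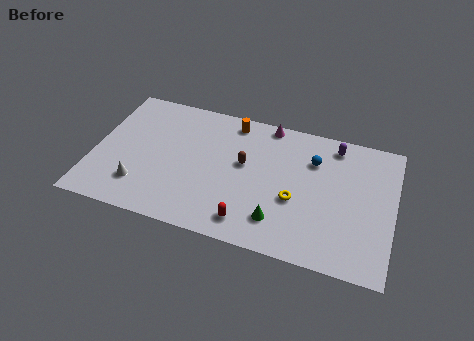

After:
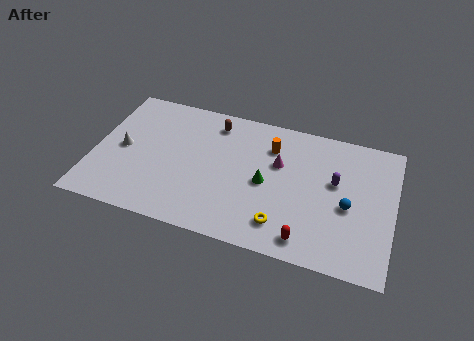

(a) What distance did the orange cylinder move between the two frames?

2.6

The orange cylinder moved from about (7.5, 8.4) to (9.8, 7.2), a distance of √(2.3² + 1.2²) ≈ 2.6.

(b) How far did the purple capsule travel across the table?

2.6

The purple capsule was near (13.3, 8.3) before and (13.5, 5.7) after, so it travelled √(0.2² + 2.6²) ≈ 2.6 units.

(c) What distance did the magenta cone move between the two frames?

2.8

The magenta cone moved from about (9.5, 8.8) to (10.3, 6.1), a distance of √(0.8² + 2.7²) ≈ 2.8.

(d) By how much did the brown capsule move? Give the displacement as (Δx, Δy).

(-1.9, 2.5)

The brown capsule was at about (8.4, 5.5) and moved to about (6.5, 8.0).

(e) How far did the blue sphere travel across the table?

3.4

The blue sphere was near (12.2, 6.9) before and (14.3, 4.2) after, so it travelled √(2.1² + 2.7²) ≈ 3.4 units.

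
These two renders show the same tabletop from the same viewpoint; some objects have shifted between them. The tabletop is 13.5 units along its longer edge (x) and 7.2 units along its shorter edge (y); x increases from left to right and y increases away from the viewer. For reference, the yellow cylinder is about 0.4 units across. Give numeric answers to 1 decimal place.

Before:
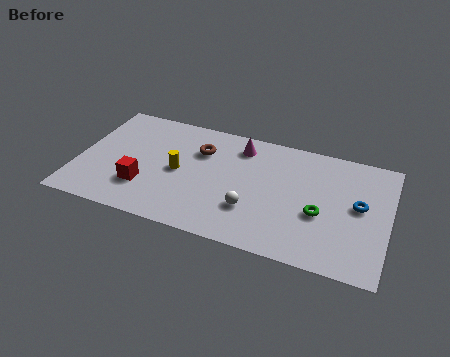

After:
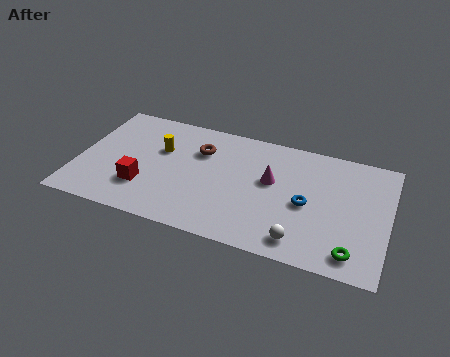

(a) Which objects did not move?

the red cube and the brown torus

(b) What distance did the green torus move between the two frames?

2.3

The green torus was near (10.6, 2.9) before and (12.1, 1.1) after, so it travelled √(1.5² + 1.8²) ≈ 2.3 units.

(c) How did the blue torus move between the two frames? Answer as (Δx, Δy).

(-2.2, -0.6)

The blue torus was at about (12.2, 3.9) and moved to about (10.0, 3.3).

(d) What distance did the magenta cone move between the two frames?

2.3

The magenta cone was near (6.9, 5.9) before and (8.4, 4.2) after, so it travelled √(1.5² + 1.7²) ≈ 2.3 units.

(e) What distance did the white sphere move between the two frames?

2.5

The white sphere was near (7.7, 2.2) before and (9.9, 1.1) after, so it travelled √(2.2² + 1.1²) ≈ 2.5 units.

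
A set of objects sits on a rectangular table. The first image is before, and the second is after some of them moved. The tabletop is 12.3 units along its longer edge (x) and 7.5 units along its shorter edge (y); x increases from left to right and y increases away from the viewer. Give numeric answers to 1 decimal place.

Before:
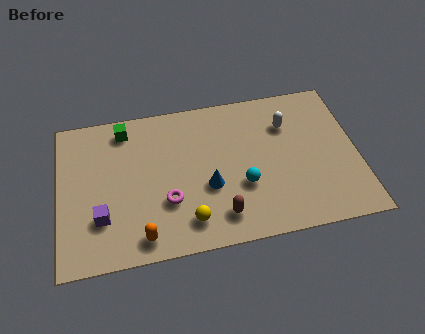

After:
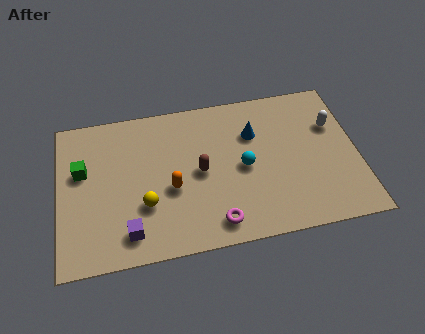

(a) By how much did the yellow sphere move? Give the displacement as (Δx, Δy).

(-1.7, 1.1)

The yellow sphere was at about (5.2, 1.4) and moved to about (3.5, 2.5).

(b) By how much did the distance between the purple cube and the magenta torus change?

+0.8

Before: roughly 2.7 units apart; after: 3.5. That's 0.8 units further apart.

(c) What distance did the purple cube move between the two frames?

1.4

From (1.7, 2.2) to (2.8, 1.3), the purple cube covered √(1.1² + 0.9²) ≈ 1.4 units.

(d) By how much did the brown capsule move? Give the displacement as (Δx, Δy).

(-0.7, 2.3)

The brown capsule was at about (6.5, 1.4) and moved to about (5.8, 3.7).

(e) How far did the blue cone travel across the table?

3.0

The blue cone was near (6.1, 2.9) before and (8.1, 5.2) after, so it travelled √(2.0² + 2.3²) ≈ 3.0 units.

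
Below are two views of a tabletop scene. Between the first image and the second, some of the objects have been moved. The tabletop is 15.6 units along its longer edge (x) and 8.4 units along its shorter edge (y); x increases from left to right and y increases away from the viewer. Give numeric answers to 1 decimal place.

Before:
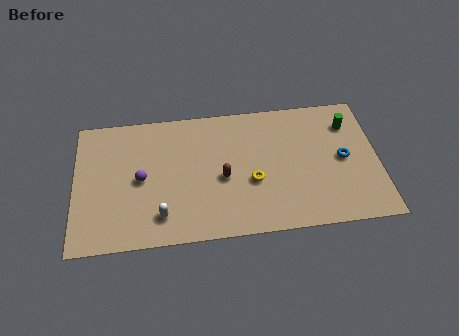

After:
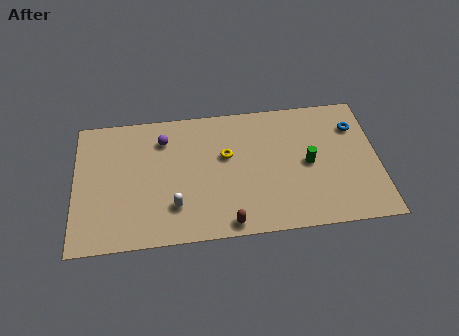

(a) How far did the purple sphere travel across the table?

2.7

The purple sphere was near (3.4, 4.1) before and (4.6, 6.5) after, so it travelled √(1.2² + 2.4²) ≈ 2.7 units.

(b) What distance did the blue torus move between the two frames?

2.1

The blue torus was near (13.8, 4.2) before and (14.5, 6.2) after, so it travelled √(0.7² + 2.0²) ≈ 2.1 units.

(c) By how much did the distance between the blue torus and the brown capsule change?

+2.4

Before: roughly 6.2 units apart; after: 8.6. That's 2.4 units further apart.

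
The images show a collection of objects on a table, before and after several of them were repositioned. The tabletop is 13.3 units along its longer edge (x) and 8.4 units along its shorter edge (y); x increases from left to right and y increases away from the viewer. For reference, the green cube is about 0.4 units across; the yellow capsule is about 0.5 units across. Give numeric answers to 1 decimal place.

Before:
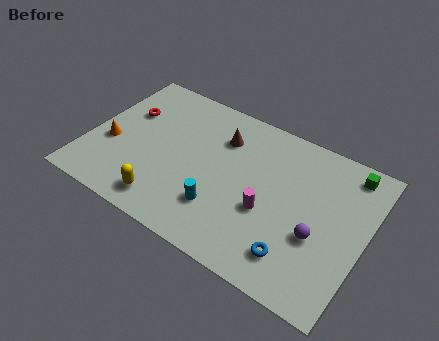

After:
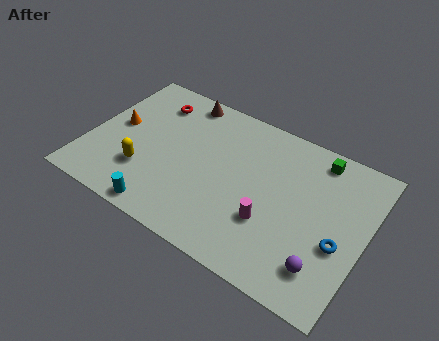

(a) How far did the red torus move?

1.6

From (1.5, 5.5) to (2.6, 6.7), the red torus covered √(1.1² + 1.2²) ≈ 1.6 units.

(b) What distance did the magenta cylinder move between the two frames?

0.5

The magenta cylinder moved from about (8.8, 3.3) to (9.0, 2.8), a distance of √(0.2² + 0.5²) ≈ 0.5.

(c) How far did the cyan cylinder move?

2.9

The cyan cylinder was near (6.7, 2.3) before and (4.2, 0.8) after, so it travelled √(2.5² + 1.5²) ≈ 2.9 units.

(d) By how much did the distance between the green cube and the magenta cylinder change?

-0.4

They were about 5.2 units apart before and 4.8 after — 0.4 units closer together.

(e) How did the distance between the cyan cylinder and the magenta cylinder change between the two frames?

+2.9

Before: roughly 2.3 units apart; after: 5.2. That's 2.9 units further apart.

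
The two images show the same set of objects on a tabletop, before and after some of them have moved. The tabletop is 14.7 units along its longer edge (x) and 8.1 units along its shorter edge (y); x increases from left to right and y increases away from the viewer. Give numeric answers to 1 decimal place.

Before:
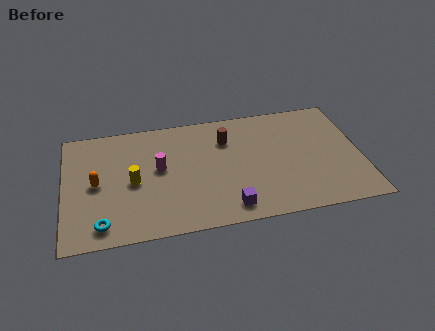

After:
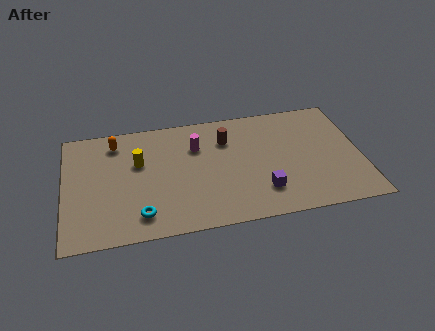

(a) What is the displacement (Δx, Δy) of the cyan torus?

(1.9, 0.3)

The cyan torus was at about (1.8, 1.2) and moved to about (3.7, 1.5).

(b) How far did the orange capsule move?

2.9

From (1.6, 4.0) to (2.6, 6.7), the orange capsule covered √(1.0² + 2.7²) ≈ 2.9 units.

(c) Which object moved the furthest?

the orange capsule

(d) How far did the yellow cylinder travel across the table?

1.3

The yellow cylinder was near (3.4, 3.8) before and (3.7, 5.1) after, so it travelled √(0.3² + 1.3²) ≈ 1.3 units.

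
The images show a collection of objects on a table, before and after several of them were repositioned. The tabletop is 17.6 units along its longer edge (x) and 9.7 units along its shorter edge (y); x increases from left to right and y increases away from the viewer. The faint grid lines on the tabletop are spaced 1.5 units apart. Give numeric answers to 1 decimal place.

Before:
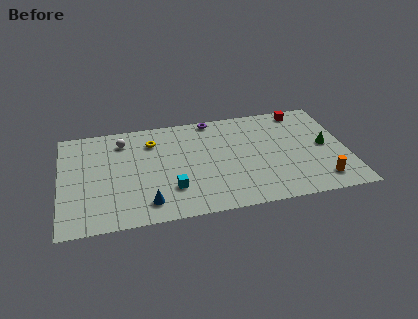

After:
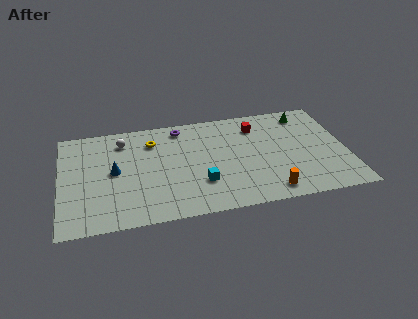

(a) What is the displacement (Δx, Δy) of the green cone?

(-1.0, 3.3)

The green cone started near (16.3, 4.9) and ended near (15.3, 8.2).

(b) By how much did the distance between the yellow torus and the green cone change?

-1.3

The distance was about 10.9 in the first image and 9.6 in the second, so they moved 1.3 units closer together.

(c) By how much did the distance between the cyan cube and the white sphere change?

+0.9

The distance was about 5.8 in the first image and 6.7 in the second, so they moved 0.9 units further apart.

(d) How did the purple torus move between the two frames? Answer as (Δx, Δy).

(-2.0, -0.5)

The purple torus started near (9.5, 8.9) and ended near (7.5, 8.4).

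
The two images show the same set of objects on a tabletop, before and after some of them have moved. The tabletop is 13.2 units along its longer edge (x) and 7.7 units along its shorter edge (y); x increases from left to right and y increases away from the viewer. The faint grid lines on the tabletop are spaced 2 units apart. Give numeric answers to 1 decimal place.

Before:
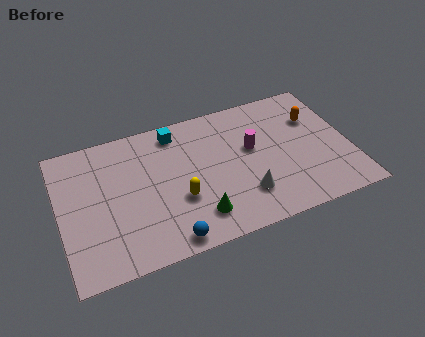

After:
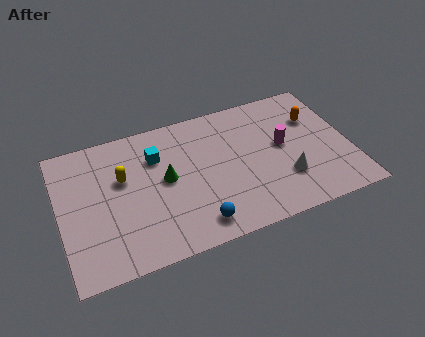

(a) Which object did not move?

the orange capsule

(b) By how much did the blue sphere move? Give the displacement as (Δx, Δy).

(1.3, 0.4)

The blue sphere started near (4.6, 0.8) and ended near (5.9, 1.2).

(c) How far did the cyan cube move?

1.5

From (5.5, 6.6) to (4.5, 5.5), the cyan cube covered √(1.0² + 1.1²) ≈ 1.5 units.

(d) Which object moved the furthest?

the yellow capsule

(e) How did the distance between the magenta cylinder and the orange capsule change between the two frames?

-1.2

Before: roughly 3.1 units apart; after: 1.9. That's 1.2 units closer together.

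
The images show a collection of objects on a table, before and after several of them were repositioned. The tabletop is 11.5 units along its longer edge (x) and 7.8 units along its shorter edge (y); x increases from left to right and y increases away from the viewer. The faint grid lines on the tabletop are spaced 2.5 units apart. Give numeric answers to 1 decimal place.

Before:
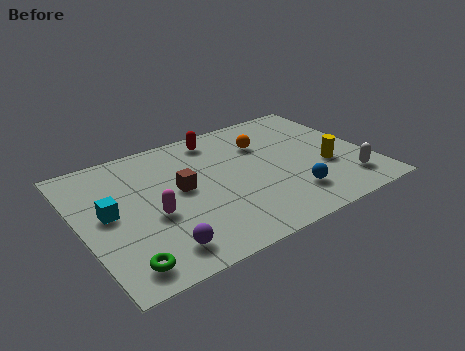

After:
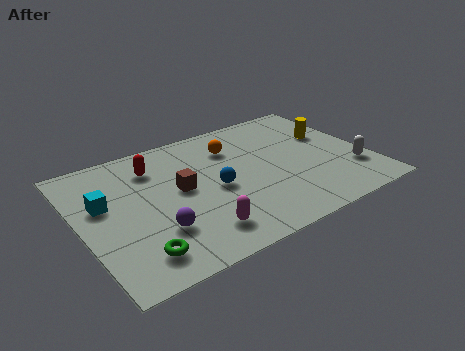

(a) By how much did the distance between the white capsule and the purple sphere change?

+0.3

The distance was about 7.7 in the first image and 8.0 in the second, so they moved 0.3 units further apart.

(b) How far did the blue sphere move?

3.2

The blue sphere was near (8.0, 1.8) before and (5.3, 3.6) after, so it travelled √(2.7² + 1.8²) ≈ 3.2 units.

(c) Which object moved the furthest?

the blue sphere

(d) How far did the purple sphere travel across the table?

1.0

The purple sphere moved from about (2.6, 1.3) to (2.7, 2.3), a distance of √(0.1² + 1.0²) ≈ 1.0.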